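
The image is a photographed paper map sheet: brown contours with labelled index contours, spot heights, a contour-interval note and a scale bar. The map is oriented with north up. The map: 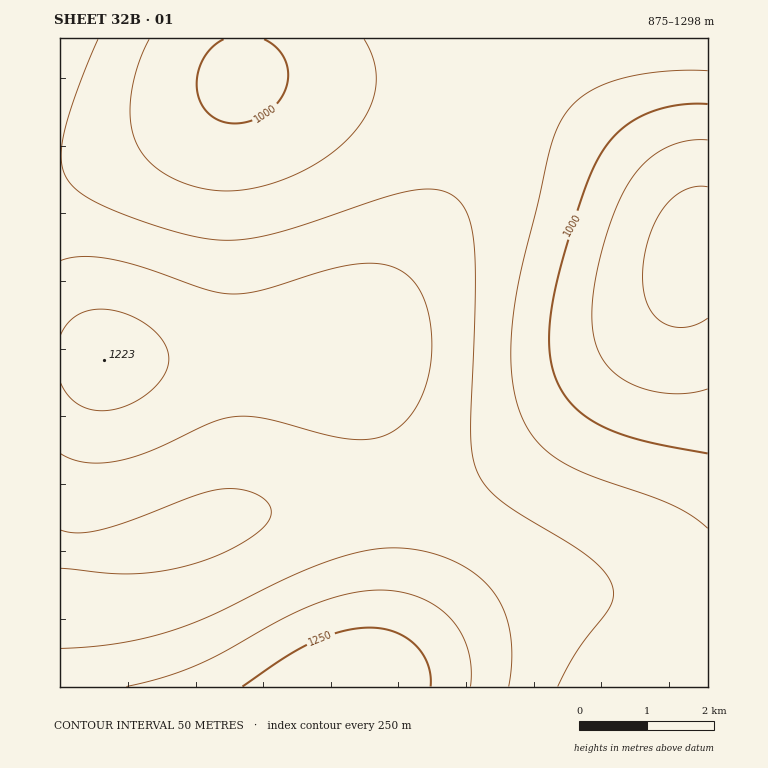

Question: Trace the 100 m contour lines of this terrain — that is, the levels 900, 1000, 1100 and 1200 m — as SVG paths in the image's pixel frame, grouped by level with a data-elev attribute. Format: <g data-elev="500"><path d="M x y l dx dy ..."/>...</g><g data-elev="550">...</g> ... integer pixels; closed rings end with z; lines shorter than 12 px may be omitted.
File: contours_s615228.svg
<g data-elev="900"><path d="M708 318l-12 7-12 2-12-1-10-4-8-7-6-10-4-14-1-15 1-19 4-18 7-17 8-14 9-10 12-8 12-3 12 0"/></g><g data-elev="1000"><path d="M708 453l-48-8-30-8-25-10-20-11-16-15-11-17-7-20-2-26 4-38 12-50 22-67 8-19 9-15 9-12 10-9 24-14 29-9 32-1"/><path d="M264 39l13 9 8 12 3 13-2 15-8 14-12 12-15 7-17 2-13-2-12-7-8-11-4-13 1-15 5-15 9-12 12-9"/></g><g data-elev="1100"><path d="M558 687l20-37 31-41 4-10 0-11-6-13-13-14-20-15-71-44-16-15-10-17-5-17-1-23 4-120 0-54-4-31-3-10-6-10-8-9-12-5-13-2-15 1-33 8-103 34-27 6-23 2-24-2-27-6-38-12-34-13-21-12-13-10-7-12-3-15 2-19 6-25 13-38 16-37"/><path d="M60 530l19 3 25-4 29-9 63-25 27-6 17 0 16 5 11 7 4 10-1 7-4 6-18 15-29 16-30 10-29 6-29 3-23-1-48-5"/></g><g data-elev="1200"><path d="M470 687l1-19-3-19-7-17-12-15-13-11-17-9-19-5-20-2-31 4-32 9-34 15-59 34-25 12-34 13-39 10"/><path d="M60 382l9 14 12 10 17 5 16-2 21-7 18-13 12-15 4-15-5-16-11-13-17-12-22-7-18-2-15 4-12 9-9 13"/></g>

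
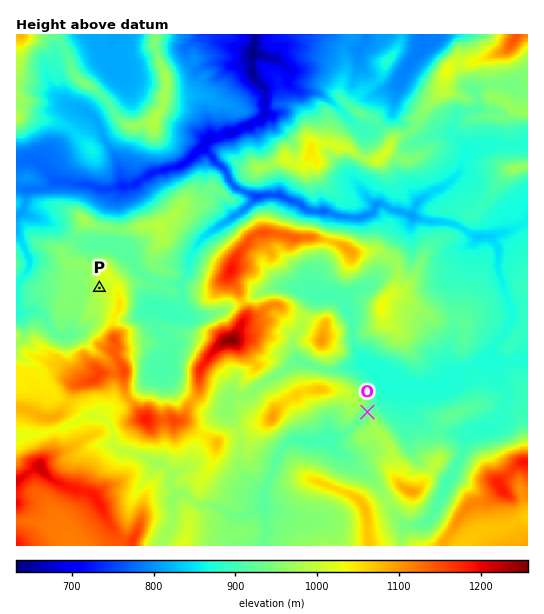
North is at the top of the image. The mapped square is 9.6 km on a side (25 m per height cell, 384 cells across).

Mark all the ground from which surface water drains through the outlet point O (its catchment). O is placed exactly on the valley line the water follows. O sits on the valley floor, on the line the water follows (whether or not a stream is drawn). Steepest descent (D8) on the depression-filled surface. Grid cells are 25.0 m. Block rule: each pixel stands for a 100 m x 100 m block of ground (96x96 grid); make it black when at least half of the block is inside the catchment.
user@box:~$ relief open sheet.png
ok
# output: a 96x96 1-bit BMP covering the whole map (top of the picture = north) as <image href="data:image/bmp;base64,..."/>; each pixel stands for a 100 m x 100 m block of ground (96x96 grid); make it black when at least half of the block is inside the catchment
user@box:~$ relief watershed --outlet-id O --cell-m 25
<image width="96" height="96" href="data:image/bmp;base64,Qk2+BAAAAAAAAD4AAAAoAAAAYAAAAGAAAAABAAEAAAAAAIAEAAATCwAAEwsAAAIAAAAAAAAA////AAAAAAAAAAP/AAAD/8AAAAAAAA//AAf//8AAAAAAAB///////8AAAAAAAD///////8AAAAAAAH///////8AAAAAAAH///////8AAAAAAAP///////8AAAAAAAP////////gAAAAAAf////////4AAAAAAf////////8AAAAAH/////////8AAAAAf/////////8AAAAB//////////4AAAAD//////////4AAAAH//////////4AAAAH//////////4AAAAD//////////4AAAAB//////////4AAAAB//////////wAAAAB//////////wAAAAB////8f////gAAAAB////wH////AAAAAD////gA///+AAAAAD////AAH//+AAAAAA//8AAAD//8AAAAAAf/4AAAB//4AAAAAAP/wAAAA//wAAAAAAP/gAAAAf/gAAAAAAP/gAAAAH/AAAAAAAH/AAAAAAAAAAAAAAD/AAAAAAAAAAAAAAAfAAAAAAAAAAAAAAAHAAAAAAAAAAAAAAAAAAAAAAAAAAAAAAAAAAAAAAAAAAAAAAAAAAAAAAAAAAAAAAAAAAAAAAAAAAAAAAAAAAAAAAAAAAAAAAAAAAAAAAAAAAAAAAAAAAAAAAAAAAAAAAAAAAAAAAAAAAAAAAAAAAAAAAAAAAAAAAAAAAAAAAAAAAAAAAAAAAAAAAAAAAAAAAAAAAAAAAAAAAAAAAAAAAAAAAAAAAAAAAAAAAAAAAAAAAAAAAAAAAAAAAAAAAAAAAAAAAAAAAAAAAAAAAAAAAAAAAAAAAAAAAAAAAAAAAAAAAAAAAAAAAAAAAAAAAAAAAAAAAAAAAAAAAAAAAAAAAAAAAAAAAAAAAAAAAAAAAAAAAAAAAAAAAAAAAAAAAAAAAAAAAAAAAAAAAAAAAAAAAAAAAAAAAAAAAAAAAAAAAAAAAAAAAAAAAAAAAAAAAAAAAAAAAAAAAAAAAAAAAAAAAAAAAAAAAAAAAAAAAAAAAAAAAAAAAAAAAAAAAAAAAAAAAAAAAAAAAAAAAAAAAAAAAAAAAAAAAAAAAAAAAAAAAAAAAAAAAAAAAAAAAAAAAAAAAAAAAAAAAAAAAAAAAAAAAAAAAAAAAAAAAAAAAAAAAAAAAAAAAAAAAAAAAAAAAAAAAAAAAAAAAAAAAAAAAAAAAAAAAAAAAAAAAAAAAAAAAAAAAAAAAAAAAAAAAAAAAAAAAAAAAAAAAAAAAAAAAAAAAAAAAAAAAAAAAAAAAAAAAAAAAAAAAAAAAAAAAAAAAAAAAAAAAAAAAAAAAAAAAAAAAAAAAAAAAAAAAAAAAAAAAAAAAAAAAAAAAAAAAAAAAAAAAAAAAAAAAAAAAAAAAAAAAAAAAAAAAAAAAAAAAAAAAAAAAAAAAAAAAAAAAAAAAAAAAAAAAAAAAAAAAAAAAAAAAAAAAAAAAAAAAAAAAAAAAAAAAAAAAAAAAAAAAAAAAAAAAAAAAAAAAAAAAAAAAAAAAAAAAAAAAAAAAAAAAAAAAAAAAAAAAAAAAAAAAAAAAAAA="/>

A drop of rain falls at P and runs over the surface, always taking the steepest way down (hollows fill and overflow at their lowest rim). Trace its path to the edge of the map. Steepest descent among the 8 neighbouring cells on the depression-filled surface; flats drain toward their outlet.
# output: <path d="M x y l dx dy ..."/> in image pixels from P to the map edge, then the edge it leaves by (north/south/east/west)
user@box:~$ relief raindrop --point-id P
<path d="M99 288l-18 0-3 3 0 13-1 1 0 6-2 1 0 5-1 2-1 8-3 4 0 2-3 3-8 0-2-1-7-7-5-11-7-6-11 0-1 1-8 0-1 1"/>
exit: west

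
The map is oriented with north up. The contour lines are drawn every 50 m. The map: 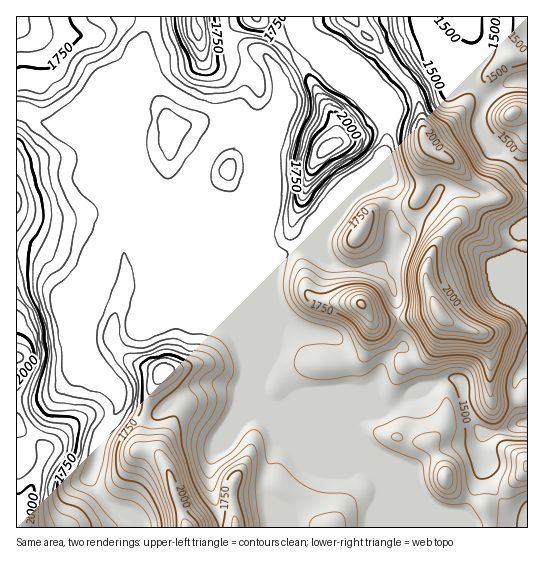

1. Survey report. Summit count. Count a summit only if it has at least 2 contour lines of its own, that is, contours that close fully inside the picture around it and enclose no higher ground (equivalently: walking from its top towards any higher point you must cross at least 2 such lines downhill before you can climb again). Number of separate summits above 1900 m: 4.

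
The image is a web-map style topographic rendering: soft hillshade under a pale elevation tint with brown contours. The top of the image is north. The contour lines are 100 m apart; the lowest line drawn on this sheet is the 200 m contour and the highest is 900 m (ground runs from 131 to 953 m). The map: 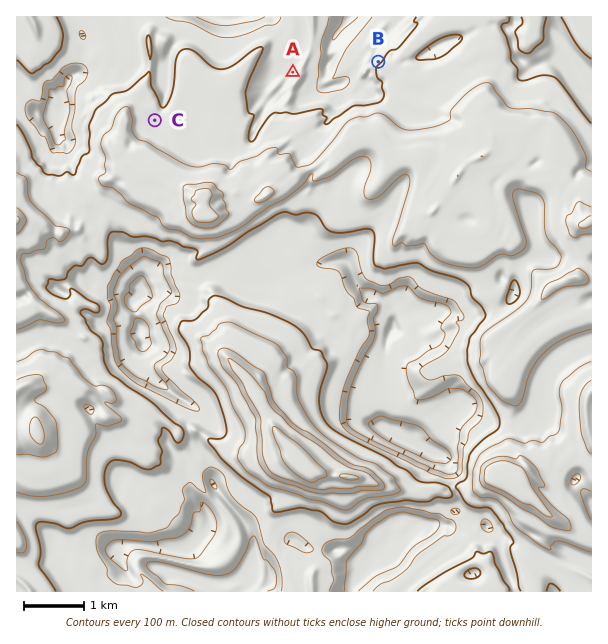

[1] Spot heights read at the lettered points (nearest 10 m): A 410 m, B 460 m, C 540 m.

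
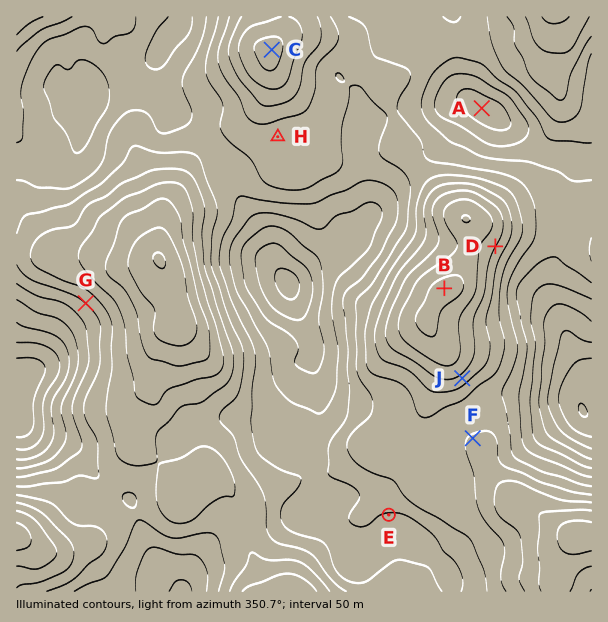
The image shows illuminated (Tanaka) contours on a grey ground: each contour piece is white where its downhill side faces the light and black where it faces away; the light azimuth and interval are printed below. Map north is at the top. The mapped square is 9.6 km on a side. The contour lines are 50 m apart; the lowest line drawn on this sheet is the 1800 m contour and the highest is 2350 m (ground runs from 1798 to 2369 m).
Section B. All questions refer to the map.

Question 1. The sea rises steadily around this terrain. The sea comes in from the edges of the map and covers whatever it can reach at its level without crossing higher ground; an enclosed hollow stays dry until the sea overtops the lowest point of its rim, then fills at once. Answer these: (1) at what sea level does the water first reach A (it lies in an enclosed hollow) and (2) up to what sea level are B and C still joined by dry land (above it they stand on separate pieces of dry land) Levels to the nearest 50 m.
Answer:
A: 2050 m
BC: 2100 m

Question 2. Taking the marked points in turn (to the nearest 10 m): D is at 2250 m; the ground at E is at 2050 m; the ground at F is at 2160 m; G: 2100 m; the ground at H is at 2120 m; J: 2230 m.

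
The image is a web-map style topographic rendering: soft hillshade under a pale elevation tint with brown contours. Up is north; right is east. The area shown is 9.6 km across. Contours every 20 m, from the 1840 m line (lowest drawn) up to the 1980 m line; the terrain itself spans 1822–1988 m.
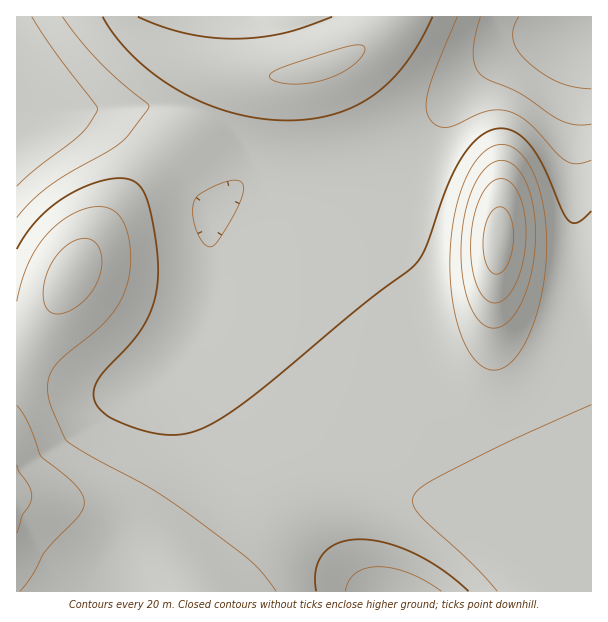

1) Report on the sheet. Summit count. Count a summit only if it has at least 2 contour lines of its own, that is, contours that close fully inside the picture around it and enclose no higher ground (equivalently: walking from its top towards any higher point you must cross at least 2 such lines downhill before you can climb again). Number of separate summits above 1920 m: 1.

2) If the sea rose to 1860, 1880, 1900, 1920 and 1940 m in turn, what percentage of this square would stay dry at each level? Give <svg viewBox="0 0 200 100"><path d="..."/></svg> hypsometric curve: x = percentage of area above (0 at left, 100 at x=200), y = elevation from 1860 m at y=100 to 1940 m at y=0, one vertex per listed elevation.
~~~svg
<svg viewBox="0 0 200 100"><path d="M189 100l-11-25-58-25-70-25-38-25"/></svg>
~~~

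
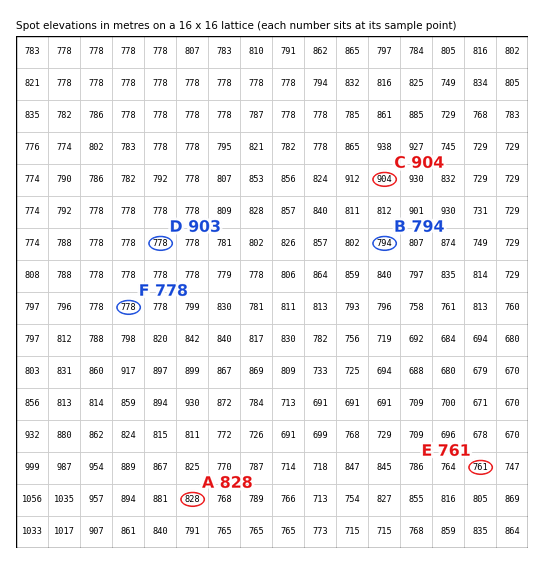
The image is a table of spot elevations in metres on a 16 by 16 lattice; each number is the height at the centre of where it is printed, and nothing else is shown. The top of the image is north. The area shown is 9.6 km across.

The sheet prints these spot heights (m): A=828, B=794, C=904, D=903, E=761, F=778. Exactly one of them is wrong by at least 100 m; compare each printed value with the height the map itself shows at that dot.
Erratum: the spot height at D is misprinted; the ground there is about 778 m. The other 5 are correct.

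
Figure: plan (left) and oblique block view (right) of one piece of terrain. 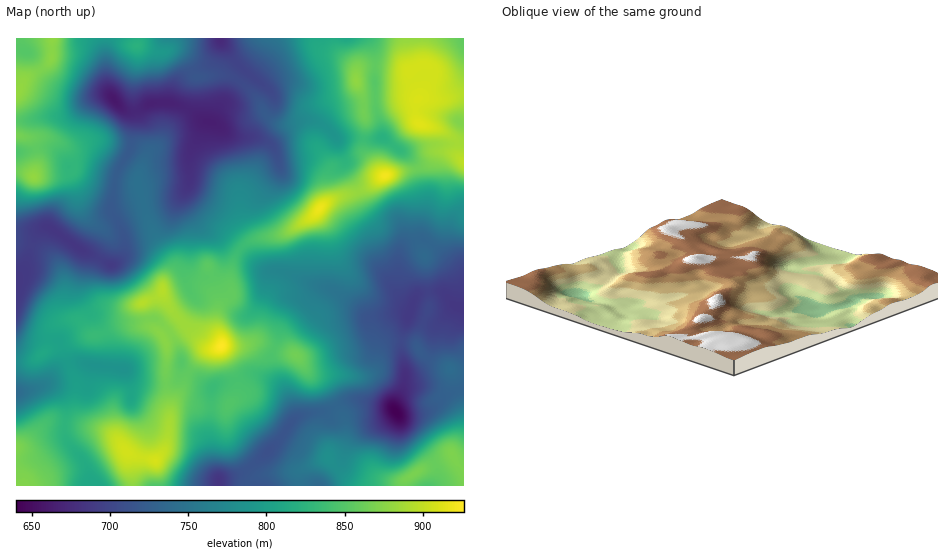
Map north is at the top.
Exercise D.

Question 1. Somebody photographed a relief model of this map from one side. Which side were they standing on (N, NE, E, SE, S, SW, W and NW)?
NE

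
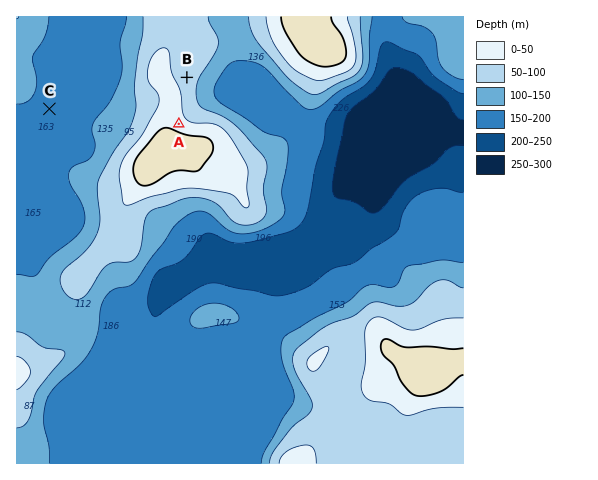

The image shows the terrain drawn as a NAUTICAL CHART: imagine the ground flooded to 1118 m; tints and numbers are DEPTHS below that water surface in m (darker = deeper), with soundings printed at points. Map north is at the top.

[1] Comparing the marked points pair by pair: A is higher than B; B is higher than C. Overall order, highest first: A B C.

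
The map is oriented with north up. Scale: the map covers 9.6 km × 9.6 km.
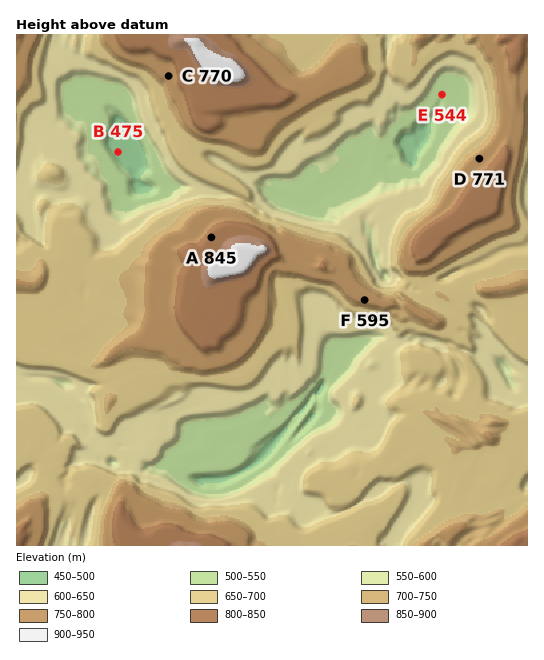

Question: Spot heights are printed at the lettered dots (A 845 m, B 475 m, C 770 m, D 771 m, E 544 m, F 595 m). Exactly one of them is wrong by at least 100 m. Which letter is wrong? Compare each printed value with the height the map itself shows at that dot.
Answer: F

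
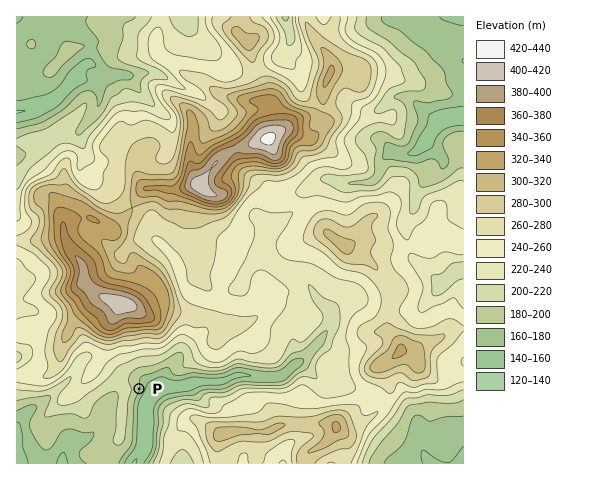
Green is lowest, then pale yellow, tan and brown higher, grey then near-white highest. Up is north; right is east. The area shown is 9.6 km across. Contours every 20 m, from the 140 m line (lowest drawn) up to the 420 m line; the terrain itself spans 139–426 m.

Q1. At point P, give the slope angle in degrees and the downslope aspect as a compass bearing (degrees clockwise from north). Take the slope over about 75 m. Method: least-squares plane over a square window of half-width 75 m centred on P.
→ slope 9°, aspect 100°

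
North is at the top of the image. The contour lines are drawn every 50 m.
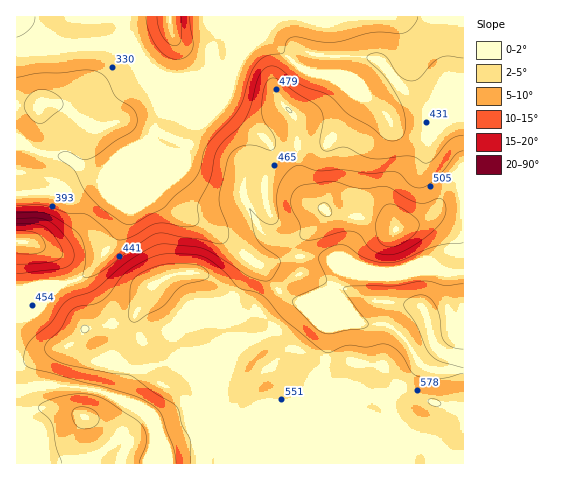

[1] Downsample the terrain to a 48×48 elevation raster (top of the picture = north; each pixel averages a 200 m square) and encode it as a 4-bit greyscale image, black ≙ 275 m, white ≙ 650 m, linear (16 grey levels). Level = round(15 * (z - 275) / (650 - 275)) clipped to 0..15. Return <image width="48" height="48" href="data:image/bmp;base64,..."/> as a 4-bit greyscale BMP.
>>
<image width="48" height="48" href="data:image/bmp;base64,Qk32BAAAAAAAAHYAAAAoAAAAMAAAADAAAAABAAQAAAAAAIAEAAATCwAAEwsAABAAAAAAAAAAAAAAABEREQAiIiIAMzMzAERERABVVVUAZmZmAHd3dwCIiIgAmZmZAKqqqgC7u7sAzMzMAN3d3QDu7u4A////AJmZmZmZqqmZmru7u7u7u7u7u7u7u7vMzJmZmZmZqqmZmru7u7u7u7u7u7u7u7u7zJmZmqqqqqmZmru7u7u7u7u7u7u7u7u8zJmZmru6qqmZm7u7u7u7u7u7u7u7u7vMzJmZmru7qZmZq7u7u7u7u7u7u7u7u7zMzZmZq7u6qZmZq7u7u7u7u7u7u7u7u8zd3YmZqqqpmZmau7u7u7u7u7u7u7u7vM3d3YiJmZmZmZq7y7u7u8y7u7u7u7vMzM3dzIiIiJmZqqvMy7u7u8zMzLu7u7vMzMzMzJmZmaqru7vMu7u7u8zdzLu7vMzMzLu7u5maq7u7u7u7u7u7u8zdzMu7vMzMy7u7u5mrzMy7u8zLu7u7u7zNzMy7vMzMy6u7u5mrzMzLvMzMu7u7u7vMzMu7u7u7uqu7u4mrzN3MzMzMu7u7u7u8zLuqqqqqqqu7u4iZvN3czN3MzMzLu7vMy7qZmZmaqru7u3eIq83Mzd3czMzMzMzMuqmZmZmaqru7u3d4mrzMzd3dzMzMzMzLqpmZmZqqq7y7u3d3iaq7zN7u3MzLu8y7qZmZmZq7u7u6q3d3eImavN7u3czMy7uqqpmZmZqqqquqqod3d3eJrN7u7d3cy6qZqqqZmZmZmZmZmZmYiHd4m83u7u3cupiJqrqZiIiIiIiIiLu7qYdmeavN3d3LmYiJmqqYiIiZmYiImd3cyodmZ4mru7upiIiJmqqYiJq7upmJme7duodmVmiZmZiHeImaqrqpmavN3bqZme7cqXZlVVZ3d2Zmd4maq7u7urze/ty6mcy6l2ZVQzRWVVVmeImZmrzMzMze/u3LqYmIZlVUMiM0REVmeJmZmrzd3Mze7tzLqlZlVERDIiIjNEVniJmZq83d3MzN3cvLukREREMyIiIiNEVniZmJq8zdzLzMy7q7qkRERDMiIiIiIzRWiZmJm7zMy7u7upmqqlREQzMiIiIiIjNWeJiImqqruqqqqYiZqlVEMzMiIiIiIiNGeIiIiZmZmZmZmIeJmkRDMzMyIiIiIiNFeIiHiJiIiId3iHd4mjMzMzMzIiIiIiI1Z3d3eIh3d3dmZnd3iTNEM0REMiIiIiI0Vnd3eIh3d2ZlVWZneDREREREQzIiIiIjRWZ3iIh3ZmZVVWZmZ0VVVERERDMiIiIiNFZ3iZh3ZlVURWZmZlVVVVRERDIiIiIiI0Z4mZh2ZURERWZmZlVVVVREMzIiIiIiIkZ4mYd2VENERWZmZlVVVURDMyIiIiIiIjV4iHZlQzNEVWZmZkRVRERDMiIiIiIiIjV4hlVEMzNFVVVmZjM0M0QzMiIiIiIiIiRnZUMzMzRFVVVmZiIiIjMyIiIiIiIiIiNVVDMzNEVVVUVWZiIiIiIiIiIiMzIiIiI0M0RERFVVVERVVRERESIiIiIjRDIiIiIiM0REREVVREREVBEREiIiIiI0VUIiIiIiMzMzMzREQzRERBERIiIiIiI1ZTIiIiIiIiIiIiMzMzNERBERIiIiIiJGZTIiIiIiIiIiIiIiIjMzMw=="/>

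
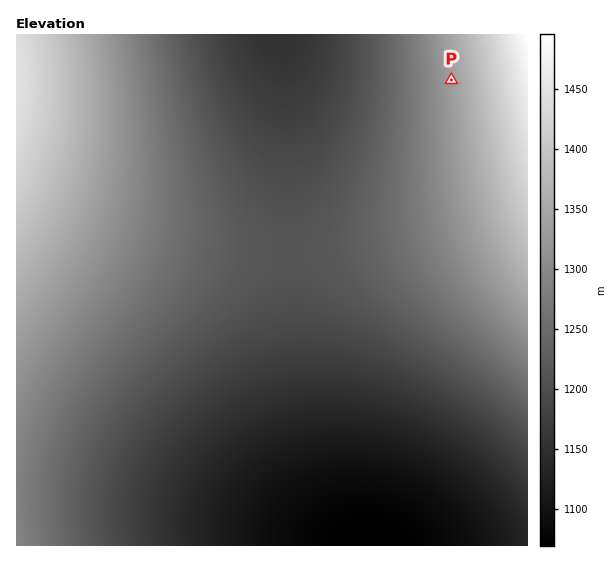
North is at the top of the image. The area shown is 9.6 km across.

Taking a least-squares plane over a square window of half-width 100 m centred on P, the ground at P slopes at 5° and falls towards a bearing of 263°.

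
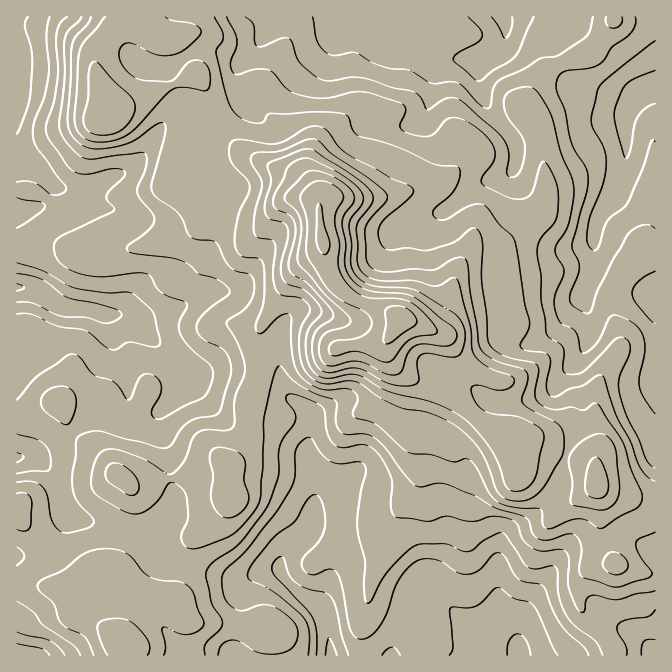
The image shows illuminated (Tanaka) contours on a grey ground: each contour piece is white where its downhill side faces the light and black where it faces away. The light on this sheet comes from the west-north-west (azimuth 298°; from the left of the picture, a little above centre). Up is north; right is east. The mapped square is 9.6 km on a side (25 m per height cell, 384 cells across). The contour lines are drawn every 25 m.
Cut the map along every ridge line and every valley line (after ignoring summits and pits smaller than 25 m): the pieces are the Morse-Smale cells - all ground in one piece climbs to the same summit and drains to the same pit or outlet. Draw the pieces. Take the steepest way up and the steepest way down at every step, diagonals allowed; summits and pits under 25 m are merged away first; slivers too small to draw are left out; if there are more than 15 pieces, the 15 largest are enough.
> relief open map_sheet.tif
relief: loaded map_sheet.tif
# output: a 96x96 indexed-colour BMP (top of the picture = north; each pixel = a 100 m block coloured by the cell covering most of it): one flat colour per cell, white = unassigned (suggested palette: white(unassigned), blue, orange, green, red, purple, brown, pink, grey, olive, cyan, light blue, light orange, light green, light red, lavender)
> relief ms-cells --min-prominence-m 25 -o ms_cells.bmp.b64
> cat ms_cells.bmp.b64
<image width="96" height="96" href="data:image/bmp;base64,Qk12EgAAAAAAAHYAAAAoAAAAYAAAAGAAAAABAAQAAAAAAAASAAATCwAAEwsAABAAAAAAAAAA////ALR3HwAOf/8ALKAsACgn1gC9Z5QAS1aMAMJ34wB/f38AIr28AM++FwDox64AeLv/AIrfmACWmP8A1bDFAAAAAAAAAAAADu7u7u7u7u7gAAAzMzMzMzMzVVVVVVVVVVVVVVVVVVVVVVVVVQAAAAAAAAAAAAAADu7u7u7u7u7gAAAzMzMzMzMzVVVVVVVVVVVVVVVVVVVVVVVVUAAAAAAAAAAAAAAA7u7u7u7u7u7uAAAzMzMzMzMzVVVVVVVVVVVVVVVVVVVVVVVVUAAAAAAAAAAAAADu7u7u7u7u7u7uAAAzMzMzMzMzVVVVVVVVVVVVVVVVVVVVVVVVAAAAAAAAAAAAAA7u7u7u7u7u7u7gMAAzMzMzMzMzVVVVVVVVVVVVVVW1VVVVVVVQAAAAAAAAAAAADu7u7u7u7uAAAAAAMzMzMzMzMzMzVVVVVVVVVVVVVVu7VVVVVVUAAAAAAAAAAAAO7u7u7u7u7uAAAAAAMzMzMzMzMzMzVVVVVVVVVVVVVVu7VVVVVVAAAAAAAAAAAAAO7u7u7u7u7gAAAAAAMzMzMzMzMzMzNVVVVVVVVVVVVVu7tVVVVVAAAAAAAAAAAAAO7u7u7u7v8AAAAAAAMzMzMzMzMzMzNVVVVVVVVVVVVbu7tVVVVQAAAAAAAAAAAAAO7u7u7v//8AAAAAAAMzMzMzMzMzMzNVVVVVVVVVVVVbu7u1VVVQAAAAAAAAAA///+7u7u7///8AAAAAAAMzMzMzMzMzMzNVVVVVVVVVVVVbu7u7VVVVAAAAAAAP//////7u7u////8AAAAAAAAzMzMzMzMzMzM1VVVVVVVVVVVbu7u7tVVVAAAAAAAP///////u7v////8AAACZmZmZMzMzMzMzMzM1VVVVVVVVVVVbu7u7tVVVUAAAAABf//////////////yZmZmZmZmZmTMzMzMzMzM1VVVVVVVVVVVbu7u7u1VVVQAAVVVf/////////////MzJmZmZmZmZmZMzMzMzMzMzVVVVVVVVVVVbu7u7u7VVVVVVVVVQAAD/////////zMzJmZmZmZmZmZMzMzMzMzMzVVVVVVVVVVVVu7u7u7tVVVVVVVVQAAAP////////zMzMmZmZmZmZmZkzMzMzMzMzVVVVVVVVVVVVu7u7u7u7VVVVVVWwAAAA///////8zMzMyZmZmZmZmZmTMzMzMzMzNVVVVVVVVVVVu7u7u7u7u7tVVbuwAAAA///////MzMzMzMmZmZmZmZmZMzMzMzMzNVVVVVVVVVVVW7u7u7u7u7u7u7uwAAAA/////d3dzMzMzMzJmZmZmZmZkzMzMzMzNVVVVVVVVVVVVbu7u7u7u7u7u7uwAAAAD/3d3d3d3czMzMzJmZmZmZmZkzMzMzMzM1VVVVVVVVVVVVW7u7u7u7u7u7uwAAAADd3d3d3d3dzMzMzMmZmZmZmZkzMzMzMzM1VVVVVVVVVVVVVbu7u7u7u7u7uwAAAA3d3d3d3d3d3MzMzMyZmZmZmZmTMzMzMzMzVVVVVVVVVVVVVVu7u7u7u7u7uwAAAA3d3d3d3d3d3MzMzMyZmZmZmZmTMzMzMzMzNVVVVVVVVVVVVVW7u7u7u7u7iAAAAAAA3d3d3d3d3MzMzMyZmZmZmZmTMzMzMzMzM1VVVVVVVVVVVVVbu7u7u4iIiAAAAAAAAA3d3d3d3MzMzMyZmZmZmZmTMzMzMzMzM1VVVVVVVVVVVVVVu7u4iIiIiAAAAAAAAADd3d3d3MzMzMyZmZmZmZmTMzMzMzMzM1VVVVVVVVVVVVVVu7u4iIiIiAAAAAAAAAAN3d3d3MzMzMyZmZmZmZmTMzMzMzMzMzVVVVVVVVVVVVVVu7u4iIiIiAAAAAAAAADd3d3d3MzMzMyZmZmZmZkzMzMzMzMzMzVVVVVVVVVVVVVVu7uIiIiIiAAAAAAAAA3d3d3d3MzMzMzJmZmZmZkzMzMzMzMzMzVVVVVVVVVVVVVVu4iIiIiIiAAAAAAAAN3d3d3d3MzMzMzMmZmZmZMzMzMzMzMzMzVVVVVVVVVRVVVRGIiIiIiIiAAAAAAADd3d3d3dzMzMzMzMmZmZmZMzMzMzMzMzMzVVVVVVVVURERERGIiIiIiIiAAAAAAA3d3d3d3dzMzMzMzMyZmZkzMzMzMzMzMzMzVVVVVVVVERERERGIiIiIiIiAAAAAAN3d3d3d3dzMzMzMzMyZmZMzMzMzMzMzMzM1VVVVVVVREREREREYiIiIiIiAAAAAAt3d3d3d3czMzMzMzCIzMzMzMzMzMzMzMzM1VVVVVVUREREREREYiIiIiIiAAAAAAiLd3d3d3czMzMzMIiIzMzMzMzMzMzMzMzM1VVVVVRERERERERERiIiIiIiCIgAAIiLd3d3d3dzMzMzCIiIzMzMzMzMzMzMzMzM1VVVVURERERERERERiIiIiIiCIiIAIiIt3d3SIiLMzMwiIiIzMzMzMzMzMzMzMzM1VVVVERERERERERERiIiIiIiCIiIiIiIi3d0iIiIszMIiIiIzMzMzMzMzMzMzMzM1VVVRERERERERERERiIiIiIiCIiIiIiIiIt0iIiIszMIiIiIjMzMzMzMzMzMzMzM1VVERERERERERERERiIiIiIiCIiIiIiIiIi0iIiIizCIiIiIjMzMzMzMzMzMzMzM1UREREREREREREREYiIiIiIiCIiIiIiIiIiIiIiIiwiIiIiIjMzMzMzMzMzMzMzMREREREREREREREREYiIiIiIiCIiIiIiIiIiIiIiIiIiIiIiIiMzMzMzMzMzMzMzEREREREREREREREREYiIiIiIiCIiIiIiIiIiIiIiIiIiIiIiIiMzMzMzMzMzMzMxEREREREREREREREREYiIiIiIiCIiIiIiIiIiIiIiIiIiIiIiIiMzMzMzMzMzMzMREREREREREREREREREYiIiIiIiCIiIiIiIiIiIiIiIiIiIiIiIiMzMzMzMzMzMzMRERERERERERERERERERiIiIgAACIiIiIiIiIiIiIiIiIiIiIiIiMzMzMzMzMzMzERERERERERERERERERERiIiAAAACIiIiIiIiIiIiIiIiIiIiIiIiMzMzMzMzMzMzMRERERERERERERERERERGIiAAAACIiIiIiIiIiIiIiIiIiIiIiIiMzMzMzMzMzMzMRERERERERERERERERERGIiAAAACIiIiIiIiIiIiIiIiIiIiIiIiMzMzMzMzMzMzMxERERERERERERERERERGIiAAAACIiIiIiIiIiIiIiIiIiIiIiIiMzMzMzMzMzMzMxERERERERERERERERERGIiAAAACIiIiIiIiIiIiIiIiIiIiIiIiIzMzMzMzMzMzMRERERERERERERERERERGIgAAAACIiIiIiIiIiIiIiIiIiIiIiIiIjMzMzMzMzMRERERERERERERERERERERiIgAAAACIiIiIiIiIiIiIiIiIiIiIiIiIjMzMzMzMxERERERERERERERERERERERiIgAAAACIiIiIiIiIiIiIiIiIiIiIiIiIiMzMzMzERERERERERERERERERERERERiIgAAAACIiIiIiIiIiIiIiIiIiIiIiIiIiMzMzMxERERERERERERERERERERERERGIiAAAACIiIiIiIiIiIiIiIiIiIiIiIiIiIzMzMRERERERERERERERERERERERERGIiAAAACIiIiIiIiIiIiIiIiIiIiIiIiIiIjMzMRERERERERERERERERERERERERGIERAAACIiIiIiIiIiIiIiIiIiIiIiIiIiIiMzMREREREREREREREREREREREREREREREAACIiIiIiIiIiIiIiIiIiIiIiIiIiIiIzEREREREREREREREREREREREREREREREQACIiIiIid3ciIiIiIiIiIiIiIiIiIiIiEREREREREREREREREREREREREREREREREHd3cnd3d3d3d3IiIiIiIiIiIiIiIiIiEREREREREREREREREREREREREREREREREXd3d3d3d3d3d3d3ciIiIiIiIiIiIiIiEREREREREREREREREREREREREREREREREXd3d3d3d3d3d3d3d3ciIiIiIiIiIiIiEREREREREREREREREREREREREREREREREXd3d3d3d3d3d3d3d3dyIiIiIiIiIiIiEREREREREREREREREREREREREREREREREXd3d3d3d3d3d3d3d3d3IiIiIiIiIiIhEREREREREREREREREREREREREREREREREXd3d3d3d3d3d3d3d3d3ciIiEREiIiIhEREREREREREREREREREREREREREREREREXd3d3d3d3d3d3d3d3d3ERERERESIiIhEREREREREREREREREREREREREREREREREXd3d3d3d3d3d3d3d3dxEREREREREiIREREREREREREREREREREREREREREREREREXd3d3d3d3d3d3d3d3cREREREREREREUREREREREEREREREREREREREREREREREREXd3d2ZmZ3d3d3d3dxEREREREREREREURERERERERERBEREREREREREREREREREREXd3dmZmZmZ3d3d3cRERERERERERERFEREREREREREREQREREREREREREREREREREXd3ZmZmZmZmd3d3cRERERERERERERFERERERERERERERBEREREREREREREREREREXd2ZmZmZmZmZnd3d3dxERERERERERREREREREREREREREEREREREREREREREREREXZmZmZmZmZmZmd3d3d3d3dxEREREUREREREREREREREREQREREREREREREREREREWZmZmZmZmZmZmd3d3d3d3d3EREREURERERERERERERERERBEREREREREREREREREWZmZmZmZmZmZmZ3d3d3d3dxEREREUREREREREREREREREREQREREREREREREREREWZmZmZmZmZmZmZnd3d3d3cRERERFEREREREREREREREREREREEREREREREREREREWZmZmZmZmZmZmZnd3d3d3ERERERFEREREREREREREREREREREQREREREREREREREWZmZmZmZmZmZmZmd3d3dxERERERRERERERERERERERERERERERBEREREREREREREWZmZmZmZmZmZmZmZ3d3ZxERERFEREREREREREREREREREREREREQREREREREREREWZmZmZmZmZmZmZmZndmZqERERREREREREREREREREREREREREREQREREREREREREWZmZmZmZmZqZmZmZmZmaqqhERREREREREREREREREREREREREREQREREREREREREWZmZmZmZmZqqqZmZmZmaqqhEUREREREREREREREREREREREREREQREREREREQABEWZmZmZmZmaqqqqmZmZmaqqhEUREREREREREREREREREREREREREQREREREQAAAAEWZmZmZmZmqqqqqqpmZmqqqhERRERERERERERERERERERERERERERBEREQAAAAAAAGZmZmZmZmqqqqqqqqZmqqqhERFEREREREREREREREREREREREREREEREAAAAAAAAGZmZmZmZqqqqqqqqqqqqqqhERFEREREREREREREREREREREREREREERAAAAAAAAAGZmZmZmZqqqqqqqqqqqqqqhEREURERERERERERERERERERERERERERBAAAAAAAAAGZmZmZmZqqqqqqqqqqqqqqqEREURERERERERERERERERERERERERERAAAAAAAAAAGZmZmZmZqqqqqqqqqqqqqqqoRERRERERERERERERERERERERERERERAAAAAAAAAAGZmZmZmZmqqqqqqqqqqqqqqqhERRERERERERERERERERERERERERERAAAAAAAAAAGZmZmZmZmqqqqqqqqqqqqqqqqERFEREREREREREREREREREREREREQAAAAAAAAAAGZmZmZmZmaqqqqqqqqqqqqqqqoRFEREREREREREREREREREREREREQAAAAAAAAAAGZmZmZmZmaqqqqqqqqqqqqqqqoREUREREREREREREREREREREREREQAAAAAAAAAAGZmZmZmZmaqqqqqqqqqqqqqqqqhEUREREREREREREREREREREREREQAAAAAAAAAAA=="/>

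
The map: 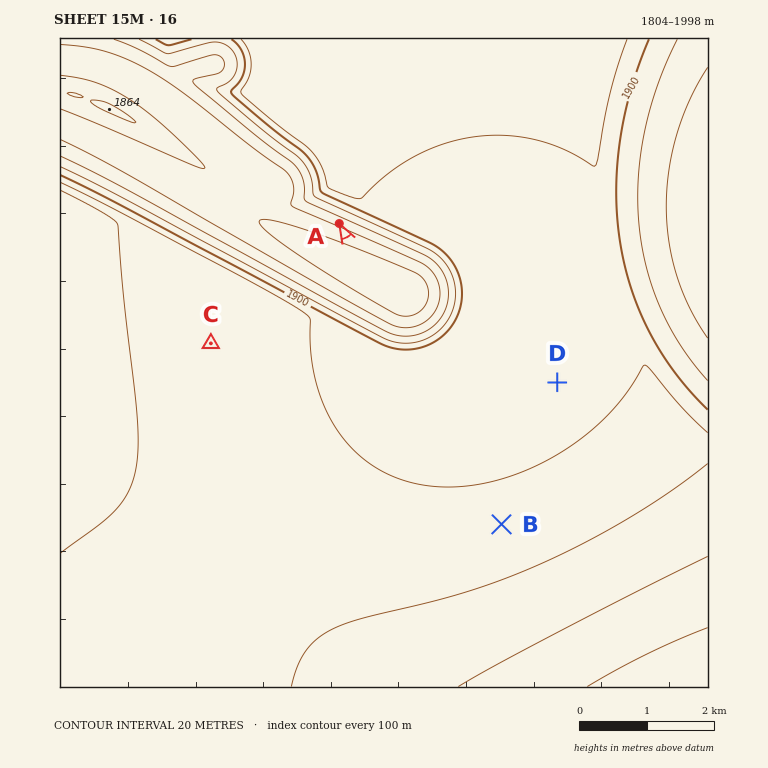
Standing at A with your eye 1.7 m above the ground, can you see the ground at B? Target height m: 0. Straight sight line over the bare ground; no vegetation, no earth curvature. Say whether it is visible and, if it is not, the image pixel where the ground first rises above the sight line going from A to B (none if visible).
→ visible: false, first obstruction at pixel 404 343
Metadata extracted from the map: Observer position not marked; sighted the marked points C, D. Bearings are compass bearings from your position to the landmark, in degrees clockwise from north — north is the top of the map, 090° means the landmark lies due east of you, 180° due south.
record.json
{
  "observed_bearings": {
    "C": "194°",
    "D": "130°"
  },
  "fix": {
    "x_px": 263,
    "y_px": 135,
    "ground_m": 1870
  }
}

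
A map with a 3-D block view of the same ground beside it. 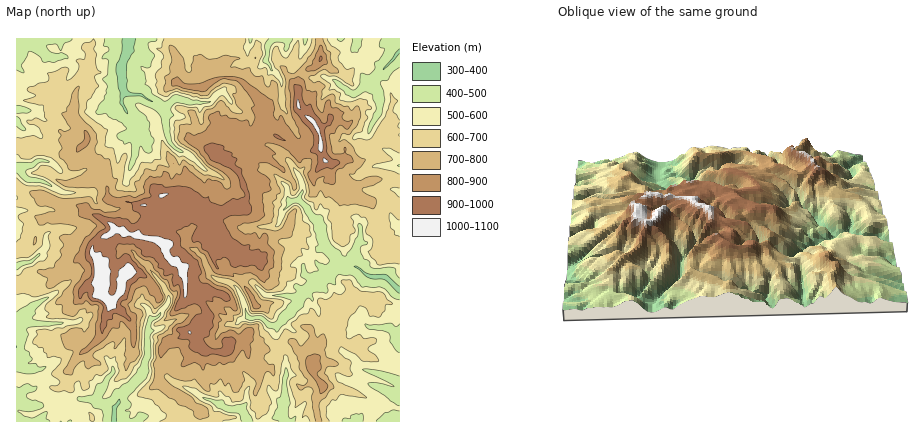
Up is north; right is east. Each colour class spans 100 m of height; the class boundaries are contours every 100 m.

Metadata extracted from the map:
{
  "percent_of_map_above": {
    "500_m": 87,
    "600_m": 67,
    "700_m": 42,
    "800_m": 24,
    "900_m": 11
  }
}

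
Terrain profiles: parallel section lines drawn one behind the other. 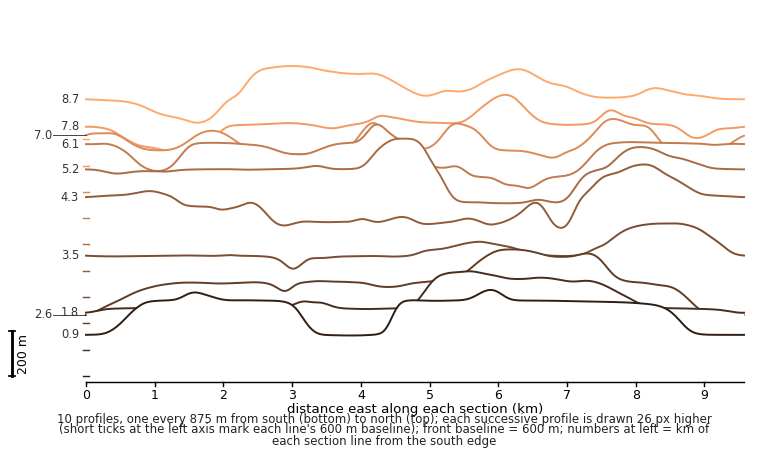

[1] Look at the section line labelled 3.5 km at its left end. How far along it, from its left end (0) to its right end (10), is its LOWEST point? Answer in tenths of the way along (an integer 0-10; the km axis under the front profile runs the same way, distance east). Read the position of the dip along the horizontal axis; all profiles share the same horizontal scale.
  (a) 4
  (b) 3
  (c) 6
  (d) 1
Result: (b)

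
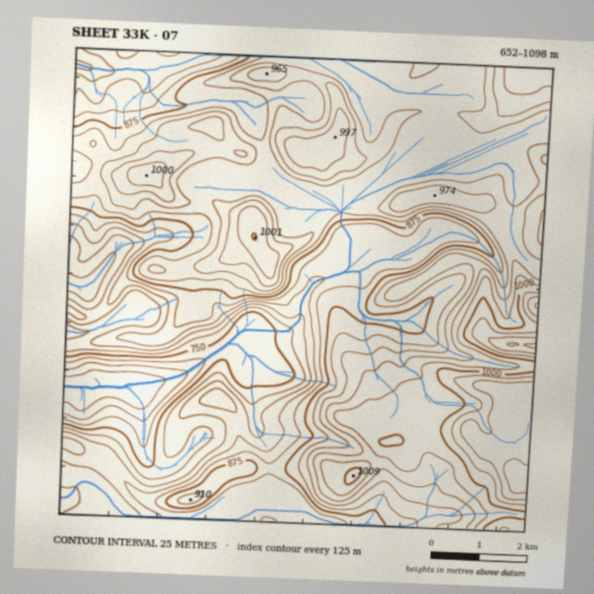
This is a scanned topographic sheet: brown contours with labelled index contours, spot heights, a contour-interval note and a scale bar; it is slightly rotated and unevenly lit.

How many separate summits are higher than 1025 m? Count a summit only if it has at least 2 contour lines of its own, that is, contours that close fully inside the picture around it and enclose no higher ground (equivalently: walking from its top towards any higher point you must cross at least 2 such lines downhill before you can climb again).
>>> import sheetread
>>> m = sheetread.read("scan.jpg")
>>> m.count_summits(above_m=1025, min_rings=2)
0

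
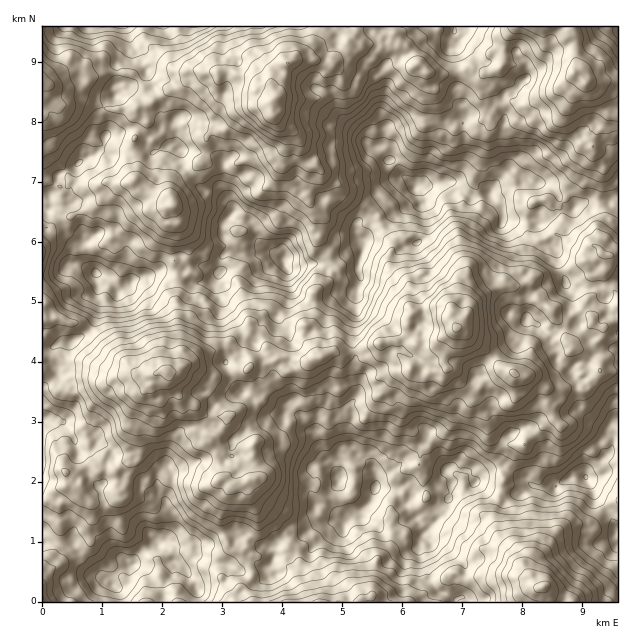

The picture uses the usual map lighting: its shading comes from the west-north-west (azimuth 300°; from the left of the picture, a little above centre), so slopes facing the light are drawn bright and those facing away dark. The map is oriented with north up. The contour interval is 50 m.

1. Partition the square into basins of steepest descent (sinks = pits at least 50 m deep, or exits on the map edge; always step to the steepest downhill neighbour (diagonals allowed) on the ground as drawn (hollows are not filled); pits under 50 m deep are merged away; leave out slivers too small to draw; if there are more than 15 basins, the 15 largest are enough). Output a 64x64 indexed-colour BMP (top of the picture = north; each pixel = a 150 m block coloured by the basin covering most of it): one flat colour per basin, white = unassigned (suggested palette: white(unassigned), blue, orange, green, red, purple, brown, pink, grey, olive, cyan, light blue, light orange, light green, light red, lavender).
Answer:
<image width="64" height="64" href="data:image/bmp;base64,Qk12CAAAAAAAAHYAAAAoAAAAQAAAAEAAAAABAAQAAAAAAAAIAAATCwAAEwsAABAAAAAAAAAA////ALR3HwAOf/8ALKAsACgn1gC9Z5QAS1aMAMJ34wB/f38AIr28AM++FwDox64AeLv/AIrfmACWmP8A1bDFADMzMzMzMzMzMzMzMiIiIiIiIiIiIhERERERERERVVVVMzMzMzMzMzMzMzMiIiIiIiIiIiIiIREREREREVVVVVUzMzMzMzMzMzMzMzIiIiIiIiIiIiIiIRERERFVVVVVVTMzMzMzMzMzMzMzMiIiIiIiIiIiIiIiIiIiIlVVVVVVMzMzMzMzMzMzMzMyIiIiIiIiIiIiIiIiIiIlVVVVVVUzMzMzMzMzMzMzMyIiIiIiIiIiIiIiIiIiIlVVVVVVVTMzMzMzMzMzMzMzMiIiIiIiIiIiIiIiIiIiVVVVVVVVMzMzMzMzMzMzMzMyIiIiIiIiIiIiIiIiIiVVVVVVVVUzMzMzMzMzMzMzMzMiIiIiIiIiIiIiIiIiVVVVVVVVVTMzMzMzMzMzMzMzMyIiIiIiIiIiIiIiIiJVVVVVVVVVMzMzMzMzMzMzMzMzIiIiIiIiIiIiIiIiIlVVVVVVVVWjMzMzMzMzMzMzMzIiIiIiIiIiIiIiIiIiJVVVVVVVVaozMzMzMzMzMzMzMiIiIiIiIiIiIiIiIiIlVVVVVVVVqqMzMxMzMzMzMxESIiIiIiIiIiIiIiIiIiVVVVVVVVWqqjMzETMzMzMzEREiIiIiIiIiIiIiIiIiIlVVVVVVVaqqqjMzMzMzMzMRESIiIiIiIiIiIiIiIiIiVVVVVVVVqqqqMzMzMzMzMRERIiIiIiIiIiIiIiIiIiIlVVVVVVWqqqMzMzMzMzMxERMiIiIiIiIiIiIiIiIiIiVVVVVVVaqqozMzMzMzMzERMzMiIiIiIiIiIiIiIiIzM1VVVVVVqqqjMzMzMzMzERMzMzIiIiIiIiIiIiIiIjMzM1VVVVWqqqozMzMzMzMREzMzMiIiIiIiIiIiIiIjMzMzNVVVVaqqqjMzMzMzMRERMzMzIiIiIiIiIiIiIiMzMzM1VVVVqqqqozMzMzMRERERMzMyIiIiIiIiIiIiMzMzM1VVVVWqo6qjMzMzMREREREzMzIiIiIiIiIiIiIzMzMzVVVVVaMzMzMzMzMREREREzMzMiIiIiIiIiIiIRMzMzERERVVMzMzMxFmYxERERETMzMyIiIiIiIiEiIRERMREREREVUzMzERFmZmZBEREREzMREiIiIiIiERERERERERERERERERERFmZmZkRBEREREREXciIiIiERERERERERERERERERERFmZmZmREREQRERERd3d3ciIRERERERERERERERERERFmZmZmZEREREERERd3d3d3dxERERERERERERERERERFmZmZmZkREREQRERF3d3d3d3cRERERERERERERERZmZmZmZmZmREREREERREd3d3d3dxERERERERERERERFmZmZmZmZmZERERERERER3d3d3d3EREREREREREREREWZmZmZmZmZkRERERERERHd3d3d3cRERERERERERERERZmZmZmZmZmREREREREREd3d3d3dxERERERERERERERFmZmZmZmZmZEREREREREREd3d3dxEREREREREREREREWZmZmZmZmZhRERERERERER3d3dxERERERERERERERERZmZmZmZmZmFERERERERERHd3d3ERERERERERERERERFmZmZmZmZmYUREREREREREd3d3cREREREREREREREREWZmZmZmZmYRRERERERERER3d3dxERERERERERERERERFmZmZmZmZmFERERERERER3d3dxEREREREREREREREREWZmZmZmZmZERERERERERHd3d3ERERERERERERERERERFmZmZmZmZEREREREREREd3d3EREREREREREREREREREREWZmZmZkREREREREREd3d3cRERERERERERERERERERERFmZmZmREREREREREQXd3ERERERERERERERERERERERERZmaZlERERERERERBF3ERERERERERERERERERERERERERaZmZREREREREREF3EREREREREREREREREREREREREREZmZmUREREREREQRERERERERERERERERERERERERERERGZmZlEEURERERBERERERERERERERERERERERERERERGZmZmZEREURERBEREREREREREREREREREREREREREREZmZmZkRERFEREERERERERERERERERERERERERERERERmZmZmRERERREQREREREREREREREREREREREREREREREZmZmZmRERFEERERERERERERERERERERERERERERERERGZmZmZkRERERERERERERERERERERERERERERERERERGZmZmZmZERERERERERERERERERERERERERERERERERERmZmZmZmZkRERERERERERERERERERERERERERERERERGImZmZmZmYERERERERERERERERERERERERERERERERGIiImZmZmYERERERERERERERERERERERERERiBEYERGIiIiJmZmIgRERERERERERERERERERERERzMyIiIiIiIiIiIiIiIiBERERERERERG7u7u7sRERERzMzIiIiIiIiIiIiIiIiBERERERERERG7u7u7uxERERHMzMiIiIiIiIiIiIiIiIERERERERERG7u7u7u7EREREczMyIiIiIiIiIiIiIiIEREREREREbu7u7u7u7uxERERzMzIiIiIiIiIiIiIiIgRERERERERu7u7u7u7u7ERERHMzM"/>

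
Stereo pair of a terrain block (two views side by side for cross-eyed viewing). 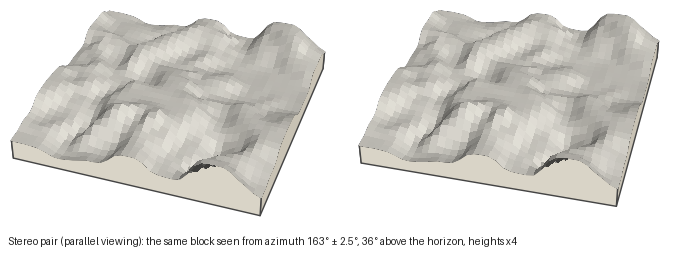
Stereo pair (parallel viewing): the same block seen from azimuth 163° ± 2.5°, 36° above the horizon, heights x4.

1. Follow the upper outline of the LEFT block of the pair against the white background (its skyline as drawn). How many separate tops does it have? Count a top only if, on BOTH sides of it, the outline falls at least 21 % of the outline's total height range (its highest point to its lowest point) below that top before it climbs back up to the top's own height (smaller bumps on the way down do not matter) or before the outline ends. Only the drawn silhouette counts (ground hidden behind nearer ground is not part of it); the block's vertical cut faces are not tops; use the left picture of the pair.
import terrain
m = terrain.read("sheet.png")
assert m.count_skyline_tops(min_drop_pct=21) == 1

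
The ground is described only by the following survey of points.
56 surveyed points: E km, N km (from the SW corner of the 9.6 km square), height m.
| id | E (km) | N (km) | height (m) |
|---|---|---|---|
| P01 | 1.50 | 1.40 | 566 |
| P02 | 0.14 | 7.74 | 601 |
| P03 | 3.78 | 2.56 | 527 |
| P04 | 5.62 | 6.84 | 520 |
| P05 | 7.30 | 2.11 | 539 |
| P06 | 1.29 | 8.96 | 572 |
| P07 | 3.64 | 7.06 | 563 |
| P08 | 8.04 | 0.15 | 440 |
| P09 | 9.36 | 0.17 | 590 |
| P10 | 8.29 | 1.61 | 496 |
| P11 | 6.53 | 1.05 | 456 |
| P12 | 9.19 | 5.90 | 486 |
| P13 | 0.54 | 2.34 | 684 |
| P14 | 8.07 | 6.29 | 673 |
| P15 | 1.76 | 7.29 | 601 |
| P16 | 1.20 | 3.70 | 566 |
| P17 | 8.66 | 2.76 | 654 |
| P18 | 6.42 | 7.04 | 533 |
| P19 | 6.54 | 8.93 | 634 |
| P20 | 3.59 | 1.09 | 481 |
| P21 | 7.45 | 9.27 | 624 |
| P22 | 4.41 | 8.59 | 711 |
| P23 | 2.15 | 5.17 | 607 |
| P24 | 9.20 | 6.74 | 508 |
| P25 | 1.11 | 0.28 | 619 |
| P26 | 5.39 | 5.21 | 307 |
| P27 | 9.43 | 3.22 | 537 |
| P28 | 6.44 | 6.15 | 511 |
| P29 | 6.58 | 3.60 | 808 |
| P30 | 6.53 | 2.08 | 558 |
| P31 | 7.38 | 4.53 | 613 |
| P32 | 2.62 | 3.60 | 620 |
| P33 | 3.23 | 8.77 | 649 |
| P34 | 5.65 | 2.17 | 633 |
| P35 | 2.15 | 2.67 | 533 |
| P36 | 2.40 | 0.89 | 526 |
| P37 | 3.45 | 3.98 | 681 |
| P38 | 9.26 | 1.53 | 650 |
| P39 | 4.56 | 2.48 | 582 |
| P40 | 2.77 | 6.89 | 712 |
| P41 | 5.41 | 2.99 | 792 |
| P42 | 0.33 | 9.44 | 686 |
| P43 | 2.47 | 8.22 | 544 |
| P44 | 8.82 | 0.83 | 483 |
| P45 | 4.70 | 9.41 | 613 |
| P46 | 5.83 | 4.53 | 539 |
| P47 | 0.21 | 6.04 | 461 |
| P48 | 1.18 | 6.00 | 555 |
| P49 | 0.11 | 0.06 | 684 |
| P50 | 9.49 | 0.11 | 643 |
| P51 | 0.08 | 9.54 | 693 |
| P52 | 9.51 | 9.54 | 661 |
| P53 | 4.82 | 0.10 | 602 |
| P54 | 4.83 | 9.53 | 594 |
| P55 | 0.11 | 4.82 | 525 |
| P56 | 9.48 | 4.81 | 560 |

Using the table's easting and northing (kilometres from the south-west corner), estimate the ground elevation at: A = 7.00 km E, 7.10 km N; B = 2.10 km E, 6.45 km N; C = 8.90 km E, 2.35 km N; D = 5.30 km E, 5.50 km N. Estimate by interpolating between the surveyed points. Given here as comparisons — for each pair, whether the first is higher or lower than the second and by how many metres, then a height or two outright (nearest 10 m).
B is higher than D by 390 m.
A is higher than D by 320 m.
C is higher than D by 310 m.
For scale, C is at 640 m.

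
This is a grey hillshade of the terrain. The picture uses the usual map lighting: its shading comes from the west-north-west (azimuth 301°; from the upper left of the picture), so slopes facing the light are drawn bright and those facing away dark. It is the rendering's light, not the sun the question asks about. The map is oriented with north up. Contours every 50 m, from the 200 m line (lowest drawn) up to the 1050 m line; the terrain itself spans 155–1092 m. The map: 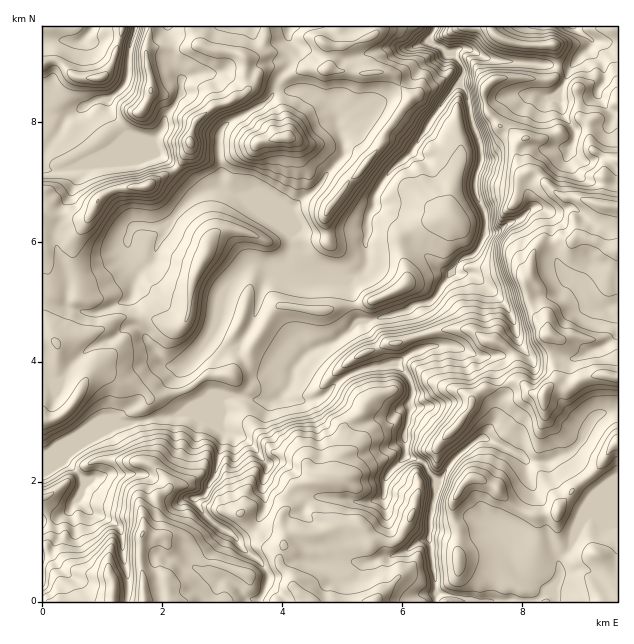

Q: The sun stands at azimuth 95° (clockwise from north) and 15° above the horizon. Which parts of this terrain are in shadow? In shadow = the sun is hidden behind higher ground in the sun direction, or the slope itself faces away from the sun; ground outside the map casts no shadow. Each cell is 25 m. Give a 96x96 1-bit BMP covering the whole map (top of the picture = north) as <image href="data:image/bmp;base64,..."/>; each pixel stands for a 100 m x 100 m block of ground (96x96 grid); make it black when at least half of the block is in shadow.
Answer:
<image width="96" height="96" href="data:image/bmp;base64,Qk2+BAAAAAAAAD4AAAAoAAAAYAAAAGAAAAABAAEAAAAAAIAEAAATCwAAEwsAAAIAAAAAAAAA////AAAAAACA94AADgAAAGAAAADB94AADgAAACAAAADD94AAB4AAAHAAAADH54AAB4AAAHAAAADP54AABwAAAPgAAADf5wAABgAAAPgAAAD/7wAADgAAAPgAAAD/7wAAPAAABPgAAAC/7wAAeAAAB/gAAAA//wAA8AAAA/gAAAAf/wAA4AAAAfgAAAA//wADwAAAIfgAAAD//4AHgAAAcfAAAAD//4APBgAA+fAACAB//4A8DgAA+fAADAA//wB4BgAA/PAAHAAf/wD4BgAB/PAAHAAf/wD4DgAB/PgAGACP/yA8DwAA/PgAAADn/yAej4AA/vwAAADz/zAOT4AA/P4AAADwfuAPz4AA/f4AAAA+PgAH7+AAff4AADB/fgAH/+AAH94AAHg//wAH/8AAP48AwPwP/wAj/8AAf4OAwPwA/4An/8AAf8CAwH4AB4AH/8IAf+AAwH8AAAAH/8KAf/AB4D8AAAAA/8eAf/gB4AYAAAAAB/+Af/wD4AAgAAAAA//gP/wH4AAwAAAAAf/wP/4P4AA4AAAAAf/4H/4P4AAYAAAAAP/4D/wP4AAMAAAAAP/4D/AH8AAAAAAAAH/8D8GA8AAAAADAAA9+XwPceAAAAABgAA+B/gHe+AAAAAAgAB/B/APn+AAAAAAAAB/wP4B/+AAAAAAAAB/4A4GP8AAAAAAAAA/8AA+H8AAAAAAAAAH/wB+P4AAAAAAAAAD/gA8/4AAAAAADAAAfv4B/4AAAAAABAAAAf/b/wAAAAAABgAAAf///wAAAAAAAgAAAH///wAAAAAAAAAAOD///gAAAAAAAAAA+B///gAAAAAAAAAA/gf//gAAAAAEAAAAP4f//AAAAAAOAAAAD8f//AAAAAAeAAAAB8f//AAAAAA+AAAAA8//+AAAAAB/AAAAAc//+AAAAAA/AAAAAI//+gAAAAA/AAAAAA//8gAAAAAfgAA4AAf/8wAAAAAfgAB4AAP/84AAAAAfgAB4AAD//5QAAAAPgAD4AAAf/h4ACAAAAAH4AAAP/zwAHAAAAAf4AAAP5/wAPAAAAAf4AgAf8fgAfgAAAAf8BgB/8PgAfgAAAAP+BgD/+PAAPwAAAAB+BwD/+OAAP/gAAAAfA4D/+MAgH/8AAAAPg4D/+AHgB/+AAAAHwcH/+APgAB/wAAAD4PH/+APgAAP4DwAD8HD/+AHgAA/8H4AB+Bx/+APAAB/8P4AAeBx/+AeAAD/+P8AAPA5/+AeAAH/+P8AAHA9/8AOAAD/+P/AADgf/wAOAAB/+H/AABwf/wBMAAHz/D/IAAwP/gA4AB/x/gfAAA4P/AB4AD/4/wDAAAcH/AB4AD/4PwAgAAOH/AB4YA/8HyAAAAOD/AB44AP8ACAAAAAD/AB44YH8AAAAAAAD/AA4Z4D8ABgAAAAD/gAYJwT8ABgAAAAD/gAIIA74AAAAAAAB8AAAAA94AAAAAAAB8AAAAA94AAAAAAAB/wAAAA94CAAAwAAD/wAAAAf4OAADwAAf/wAAAAe8GAAHAAAf/gGAAA+8MAAAAAAP3gAOA="/>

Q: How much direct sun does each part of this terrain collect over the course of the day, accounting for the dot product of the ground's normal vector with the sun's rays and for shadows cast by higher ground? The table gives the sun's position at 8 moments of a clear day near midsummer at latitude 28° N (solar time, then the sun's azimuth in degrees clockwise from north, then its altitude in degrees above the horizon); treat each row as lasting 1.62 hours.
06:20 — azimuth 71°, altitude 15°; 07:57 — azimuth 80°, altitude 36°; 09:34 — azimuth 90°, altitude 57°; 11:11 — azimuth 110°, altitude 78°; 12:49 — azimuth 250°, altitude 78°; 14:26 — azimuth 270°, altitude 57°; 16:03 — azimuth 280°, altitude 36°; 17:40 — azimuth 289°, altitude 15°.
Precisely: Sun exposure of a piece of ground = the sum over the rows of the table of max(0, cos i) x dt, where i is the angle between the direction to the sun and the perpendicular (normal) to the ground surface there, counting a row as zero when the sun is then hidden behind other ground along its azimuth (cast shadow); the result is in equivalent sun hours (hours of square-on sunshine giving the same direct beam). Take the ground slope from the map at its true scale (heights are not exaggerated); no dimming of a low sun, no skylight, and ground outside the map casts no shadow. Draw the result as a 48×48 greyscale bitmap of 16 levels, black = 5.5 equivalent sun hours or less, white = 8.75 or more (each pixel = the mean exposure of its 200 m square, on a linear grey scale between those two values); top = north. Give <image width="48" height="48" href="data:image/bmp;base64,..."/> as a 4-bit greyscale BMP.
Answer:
<image width="48" height="48" href="data:image/bmp;base64,Qk32BAAAAAAAAHYAAAAoAAAAMAAAADAAAAABAAQAAAAAAIAEAAATCwAAEwsAABAAAAAAAAAAAAAAABEREQAiIiIAMzMzAERERABVVVUAZmZmAHd3dwCIiIgAmZmZAKqqqgC7u7sAzMzMAN3d3QDu7u4A////AM/+3ZjO/u7/7M3e7v/u3N2qmrvM3v7u/67t3Ife7u/+3bzv7v/+/cxom97u7u7u/r7tzXfe7v7t7avu/////uxJ3O7u7u7u7s7cvEff7u7uya7u7u7u7ds63e7u7u7t3t7bmifd3u7dq97u7u7typhb7u/u7u7u797MqDfe7t2qnf7+7u7u7pVL7v/u7t3v/97MyYjN3Ndmru7////tzMUY7u7u3bve/t3c3KnezJed7d3v7+7Mu8UGze3M7tzO7tu83areyXW+7c3//uy7rMkDu7q+7t697pys3avd6nZd3azu3czbi8wSq63N7v7b7siqvLq97dlMvZru7u7biLlFbd3e7v/trO66u6rNze1su5rN//7tplNVSd7u7u/tye7rq5m9zt2cuZze7//t12WYZ83tzd7ty4vd7ty8ztzP27zO7v/9x3mrZ6rMy83uzHWM3e7cze7u3sqJvO/+2XupyJrcy63e7Ox5zN287v7u7+66mL7ty3u5vKrMubvN7u7Zq83sze7u///+y5vux4mZrczMqsqbvf7tvN3u7c3szu7+7Lre6zaavd3czN2od+7u3u7u7uy7zu7v3bmaqUjdy63duN/sme7v/u7u7+3u7u7v7Lh5upzd3c3cmd/u3e7u/+7u3e7//u7u/rmodavN3LrLqO7u7+7t7/7sub3u7t7u7uuJqoebuZuWhr3d3v//7e7c3JzO7u3u7d7riJq7q9t1W+7d7v/+7u7u/rvd7u3cu8zcy6mKu5tGbt3v//7t3e///svd7u7d7tylV4qby6lkr97u7u7u7u7/7trc7u7u7u/LuFVpupiD3u/+7u7u7u7/7djM3//////+zNx4vJlU7e/u7u7u7v//7dmc3u7u7u7v7O2ovKk77e7u7u7t3v/u7d2bze7u7L7u7e7aZohe7e7e3e7szd7u7t7LqYvuys3u7u7dkyWO3u3d3u7rnNze7t7sqs3d3d3d7u7d2gM83e7u/+7ciczM7u7uzO7dmJ3b7+7uyQFHrtzv7u/tqKqazt3e7u7crHncvu7v2AJUfMzszf7byUEVnMzf/u7dy9erre7/tBWNmZvM3N3ripiHisze7turu8tpi+//sSmt3Mya3s3v2XRIuZq7uYm8zM2Vh87/0yic7qzd3u7u/tyoiDWHQWq7zMzGV3vv1gad7N7s3v/+7u3biIdnmHVXrMzcZXbe2AWe7u7b3e//7u3MmLiXvMurvd792WSN0wW+3dzN7+7+3clZqMeZm83azu7u24NKwAfuzNy+7/7/3ZWJmro0ia3M3u7u7aQUoB3u7uvO7u7dzKnJrMvIR6zu/u7u7cgAQF3v/+ze3e24RYas3d7t66zu7d7d3e2AAHvM3Mvd3buIdiSc3u/+77zbmImprd7aAYy7vMq97ZvtzSKc7t3d3u3u7u7+3d2oE5Z4rNze7u7/7ECt7bvM3u7v7t3u2nhFaIdTIjjM3//v7ICe/t7u7u79ze7Kl1JBATNomqe97u7t7bBu/u///+3u7v/+y6MWVHy7y4a83Q=="/>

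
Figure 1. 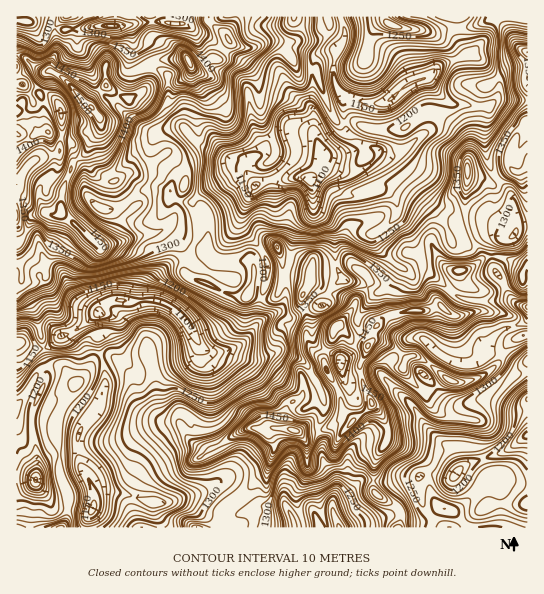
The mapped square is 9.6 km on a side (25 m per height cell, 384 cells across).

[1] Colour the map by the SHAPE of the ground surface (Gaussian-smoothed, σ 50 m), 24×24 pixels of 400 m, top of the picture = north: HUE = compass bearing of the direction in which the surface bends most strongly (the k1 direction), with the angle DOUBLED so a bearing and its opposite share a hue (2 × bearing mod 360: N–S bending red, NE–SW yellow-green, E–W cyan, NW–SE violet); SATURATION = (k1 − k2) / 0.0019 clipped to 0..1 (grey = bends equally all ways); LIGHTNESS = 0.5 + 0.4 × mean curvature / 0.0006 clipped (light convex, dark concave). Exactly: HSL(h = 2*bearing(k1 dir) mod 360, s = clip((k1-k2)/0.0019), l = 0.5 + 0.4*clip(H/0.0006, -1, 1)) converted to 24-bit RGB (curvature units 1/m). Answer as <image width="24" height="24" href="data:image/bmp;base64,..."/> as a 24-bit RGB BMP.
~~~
<image width="24" height="24" href="data:image/bmp;base64,Qk32BgAAAAAAADYAAAAoAAAAGAAAABgAAAABABgAAAAAAMAGAAATCwAAEwsAAAAAAAAAAAAAimljOHE+86dkDR8mjmVYkrp/Y0mCWYHPy18uqWxuiItmr7OHTCd7vdM0hx6ofDuZc3lGZtEs02GXmkmegcTDQHlSm4xfXpBgPqeJjCZt5+7QIBdfiKBZoIhKXUIvQ1AmXoI+h6Bos4Cd3sR6DwsxwHBGH2YcQYlfu+zshePLgzN9dcqLakabt26VfI9rk3peTCA7Maw3rdZwSCNLgJZlkZmAfm+StV60q8A5MWQwaWtS/LaMBxUs+sSgRznINLGk3uYYOVEiRkgrvr5UEiEcraNsoJW2lKGqhFKnW8R+xTCKd1ach6OYj3h3b3F5RGaA8NT3147oKEY90Kwz4wDXv/9zcgCNA41svpXQ6q3Kbr3JV4Kdn1KsZJw2OnAYZJdGPk2Psr6XnTx3SH2Pr4itnXuchoWbc7igRKVkXi299Mz/1Oz3w7f6zd7+BgHe/8nbCikd3fC6Ykh/VhsykH49Zch+ttfGKoF5MVOSsJZ/unx7LWFYUF54hqyZhZSuttLTcqTDVUOgSb2U1KOL1zInel8jOiNnsNl+/LL/c+riPAk6neepVbq+bLOEuIhyOEx64o2jKm6GuJWaYIesMV5of6Fmc5VZdMZmZUdsREZjgpdecD5VuVpT2o6AmxRwUyPGwP+vLwQfMOilyj6o45D2I+7TXpg6wEmATES/oXrXlLTBxISrQ2eij2pmnLd7X4pLPzJFSmJFe3ZQaWk/SUWV8Qss2P/MJw08/pIAHFWW685gW//dm1ERxhlQ9KLSL5VrSzolPNoTeTNTuFxldme7u4K7u7ykerCvRiBakndHLV4vtmlfG0lGpuGX805VH4WO+tDZIsSeQtgdLwkTlKFQXYV2oVpS6ZPGKH9GvXsnIZ5DHa5epSxScMKx3cvVnTKFRRc0k4pMuKtcElI9V4zWRd5CpqH14IrogUzY62CwciVFN5p5yuSxNXODN5dFS+mbT8O1f7ZROnsuT00qOGgjOUQSLSMGLAcKhJ9Mj7+3t7/kP2vVG3WT3vB7CSoS+riWHYxyL9xuvKb/5cz9JV3k6iyoYtWSZRIAz5jR4Kzgmhh+hGYuM04oPmgwXzamtsrnyOzxXcO3i3hJGUeZ0kGd5syqR4ulP0sP48lcXaWgQyREtpUgtkRCasOFcSqD88fzXZhOqS9YcTuP8tnnp8ffgqbcO7PLPL5PhFBVgaW9gIm8bxGHZPNLpdrMel2+rtzuf43OlS1yVquqXb2UZd/Y53y5NVHYd3zo1EaceydITm+f1Pfryqzokl3PiXavfqOhXJmXSZ9IS1h8LVzxwPD3Srm2zWLH0r80KRwRU3Oqu365zc2cXz1ZcqtUXmQwFCYb+VSiu8vpv/fjO6B8YCcrnmdSToBttZOXYViXnLuPJFN0wciRnGA+HF8oTCMlzKydsY/ELoR5hXlVr3xxlmSBnKJmi39rQzxsMMd5gcE95uVpJg0agp9YUZ9TmX1gqF8/O8FnjWufM3WAm6E5favKgiDcZW2/uHxejopJkEptZJaJgF2czWmNnLVjk6VoIkZ9IHtwdGHB/pOcJHSUT8J3mIm6iGGcUq6SxcCEPmFhhD9dk5kzSm8eSTUUNIs9i3Y/pa1Fn3irf4lrPUVOtUxx1fLBlCGnnuDcLXUrPGUcqxCAzX2HisduM3BdfF6Uob21wnt9SSU4Sm8zSaKNg47NgIOhSjZXhpVPe41CYWwzRolgcmeuccfQ76+scTa3uLVhqoTSseTvIgd/47qf4+LIH0JGQGg2fHQ5qkg3r0WIesupMaNBPYBWgVhUkDaDdsnLiJbVkZjUTLugMWo4Qn5DwY1JQkCM2JiTiahMz5g7LwQsz/3OxS6r3liwOcGTTD96mGdVjsOoS0PS37GZRjZtNGKJg/KNN4a3bJQ7NFF6zpq9hou1U4RGg3o7GTYvwpdsexs9eg4PzP/t1yHiX97mrH7Z5q7onw+5dMVeZshpOxZTq8J+f0aLK0y/bPRxWxErtrNQHFksIm4knTiLyJOumJjDLDaAu4pWVKr/zev+NM7Qch2E9PWhMkKLzydIXh6azP/z422hTzWXU49LXTJ8WuW6WxjHtJjXzMa+nXiwY29HDiUSc8k/fUyHlCl4g6lETey7x20JeCh8QNDC642lcTCMf7RTyP/smASC1Fpke5fgxKDhUrLWxWd/NWl7GFNh2baYdDtCgFhKd6O5TrV9JUouRTl/1PfvRBsYx3k4l30TJDIBKysIRFERqd8UNSwKcxwwhOOes05mi4pGMm5TyI5moz/FEQ5JxpF0zuv60tr5lpbagV+1wnvVLt6skaxA"/>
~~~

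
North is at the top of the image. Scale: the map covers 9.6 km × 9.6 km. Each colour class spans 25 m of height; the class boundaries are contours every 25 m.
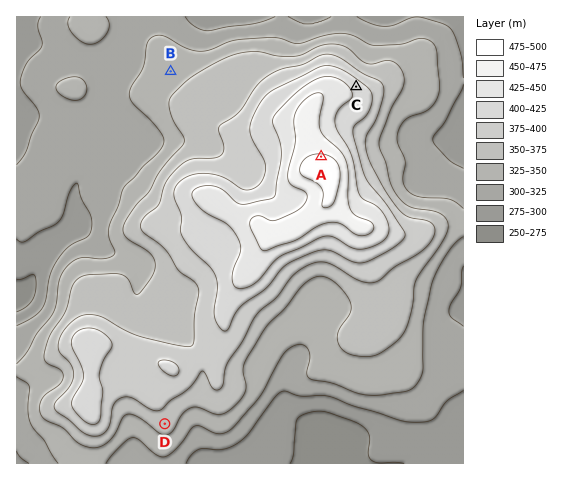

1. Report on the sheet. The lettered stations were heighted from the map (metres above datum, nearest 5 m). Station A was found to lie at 480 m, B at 345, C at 415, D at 360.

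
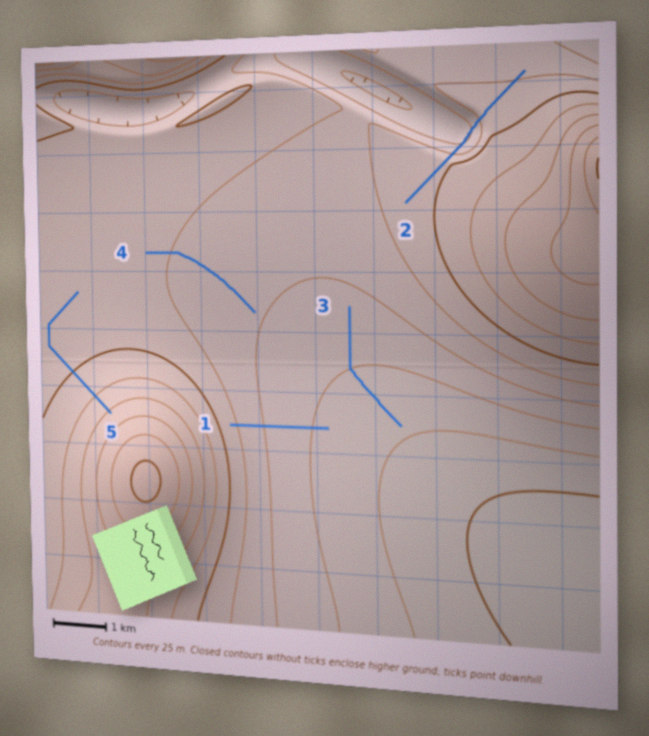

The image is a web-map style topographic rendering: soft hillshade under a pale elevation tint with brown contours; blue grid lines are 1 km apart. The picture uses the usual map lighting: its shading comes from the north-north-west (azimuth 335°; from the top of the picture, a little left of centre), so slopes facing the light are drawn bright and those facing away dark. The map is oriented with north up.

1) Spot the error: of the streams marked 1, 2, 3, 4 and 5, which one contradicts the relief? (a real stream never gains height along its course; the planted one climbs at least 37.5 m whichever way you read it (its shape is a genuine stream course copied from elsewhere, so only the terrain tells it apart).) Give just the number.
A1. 2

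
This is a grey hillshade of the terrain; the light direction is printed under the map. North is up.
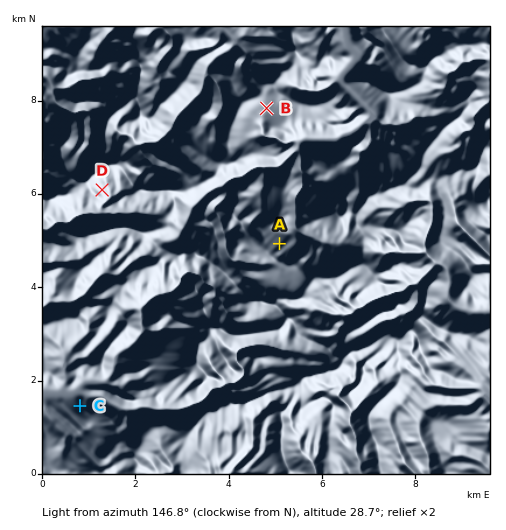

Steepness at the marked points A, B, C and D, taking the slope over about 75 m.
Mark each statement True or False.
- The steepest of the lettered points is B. False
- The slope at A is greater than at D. False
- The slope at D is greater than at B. True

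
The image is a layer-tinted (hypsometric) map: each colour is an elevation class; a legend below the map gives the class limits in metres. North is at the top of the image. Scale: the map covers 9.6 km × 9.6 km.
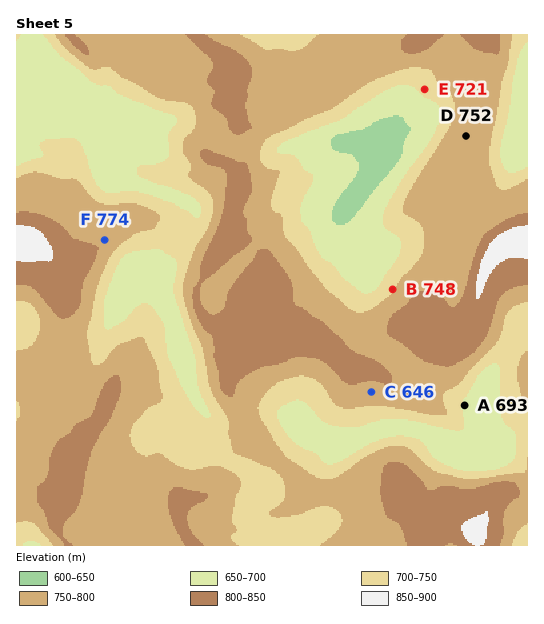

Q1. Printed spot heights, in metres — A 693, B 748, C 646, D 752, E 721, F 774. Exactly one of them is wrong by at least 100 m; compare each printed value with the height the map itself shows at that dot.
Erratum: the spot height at C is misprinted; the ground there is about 771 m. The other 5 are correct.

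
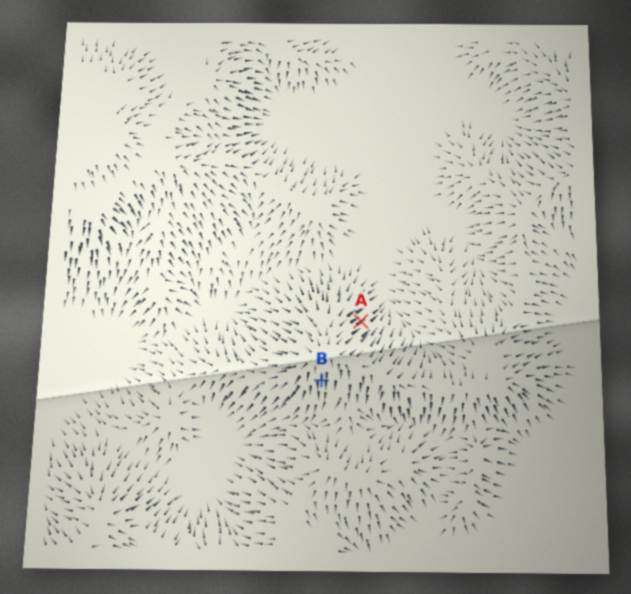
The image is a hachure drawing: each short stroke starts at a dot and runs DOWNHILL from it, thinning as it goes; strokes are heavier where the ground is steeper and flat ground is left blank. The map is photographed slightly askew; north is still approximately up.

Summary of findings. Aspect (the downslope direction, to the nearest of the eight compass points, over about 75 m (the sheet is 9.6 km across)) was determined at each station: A NE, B S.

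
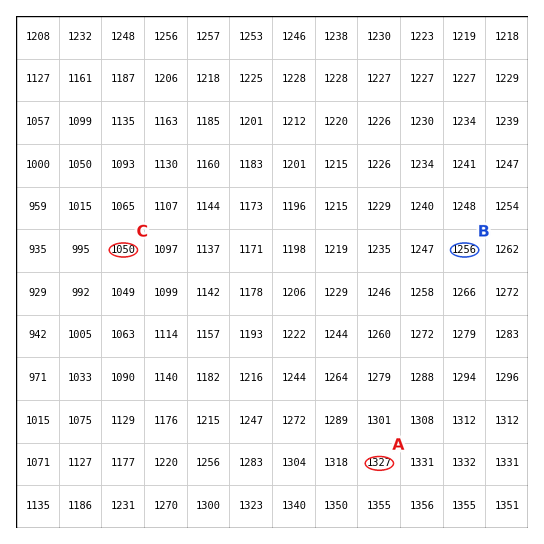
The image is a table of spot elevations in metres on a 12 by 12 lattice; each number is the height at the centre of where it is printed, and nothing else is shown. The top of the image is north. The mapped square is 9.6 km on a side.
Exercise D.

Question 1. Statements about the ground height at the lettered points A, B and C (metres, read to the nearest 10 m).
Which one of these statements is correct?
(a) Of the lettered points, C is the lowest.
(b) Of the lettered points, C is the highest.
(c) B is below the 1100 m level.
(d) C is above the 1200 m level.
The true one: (a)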